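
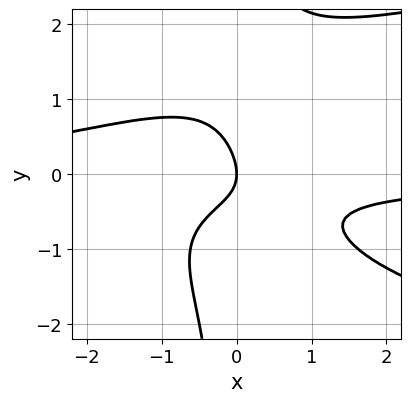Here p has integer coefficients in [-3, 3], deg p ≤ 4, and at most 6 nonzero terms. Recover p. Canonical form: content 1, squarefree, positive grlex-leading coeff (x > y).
1. The degree is 4 — the shape is more complex than any degree-3 curve.
2. Checking where it meets the axes: it meets the y-axis at y = 0 (among the integer gridlines); it crosses the x-axis at the gridline x = 0.
3. Matching integer coefficients to the picture gives p.

x*y^3 - x^2*y - x*y - y^2 - x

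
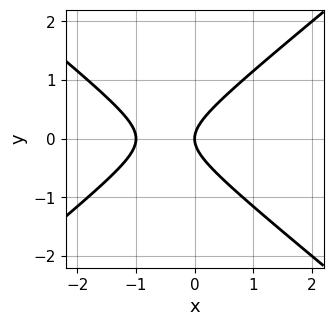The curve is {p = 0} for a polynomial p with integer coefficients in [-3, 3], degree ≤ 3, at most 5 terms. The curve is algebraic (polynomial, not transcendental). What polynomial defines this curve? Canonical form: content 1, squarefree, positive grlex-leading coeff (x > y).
2*x^2 - 3*y^2 + 2*x

1. Degree: a generic line meets the curve in up to 2 points, so deg p = 2.
2. Symmetries: the y ↦ −y reflection is a symmetry, so y appears only in even powers.
3. From the visible intercepts: the x-axis gridline crossings are at x ∈ {-1, 0}; it crosses the y-axis at the gridline y = 0.
4. Fitting integer coefficients to these (and the overall shape) gives p.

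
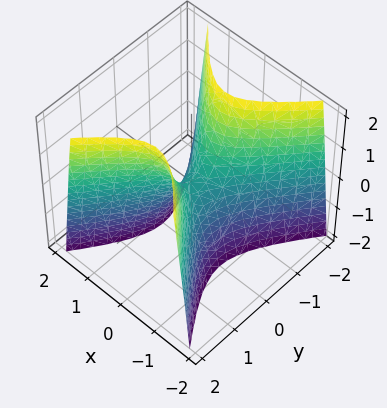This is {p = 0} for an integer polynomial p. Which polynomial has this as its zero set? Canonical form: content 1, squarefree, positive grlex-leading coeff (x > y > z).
The degree is 2 — a saddle surface; a quadric.
Symmetries: mirror symmetry x ↦ −x ⇒ only even powers of x; mirror symmetry y ↦ −y ⇒ only even powers of y.
Checking where it meets the axes: it meets the z-axis at z = 0 (among the integer gridlines); it meets the x-axis at x = 0 (among the integer gridlines); one y-axis crossing is at y = 0.
Together with the visible shape, these determine p as stated.

3*x^2 - 2*y^2 + z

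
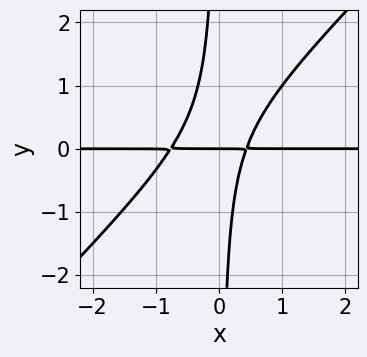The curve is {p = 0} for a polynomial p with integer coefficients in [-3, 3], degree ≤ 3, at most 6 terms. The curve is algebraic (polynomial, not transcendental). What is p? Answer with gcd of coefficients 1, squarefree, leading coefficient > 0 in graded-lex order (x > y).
First, degree: a generic line meets the curve in up to 3 points, so deg p = 3.
Next, from the axis intercepts and sections: the visible x-axis segment lies entirely on the curve; one y-axis crossing is at y = 0.
Finally, putting this together gives p.

3*x^2*y - 3*x*y^2 + x*y - y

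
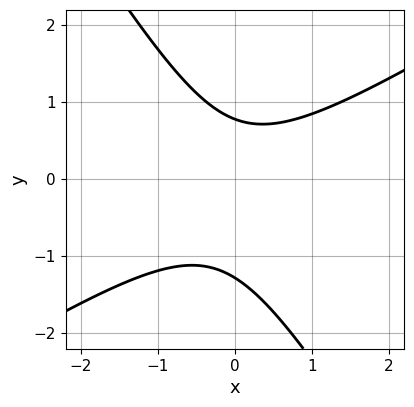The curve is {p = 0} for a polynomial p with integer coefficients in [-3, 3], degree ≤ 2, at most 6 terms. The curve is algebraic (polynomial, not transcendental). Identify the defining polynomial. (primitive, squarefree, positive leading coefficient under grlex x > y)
(a) The degree is 2 — the shape is more complex than any degree-1 curve.
(b) Against the integer gridlines: no x-intercept at any integer in the box.
(c) Together with the visible shape, these determine p as stated.

2*x^2 - 2*x*y - 2*y^2 - y + 2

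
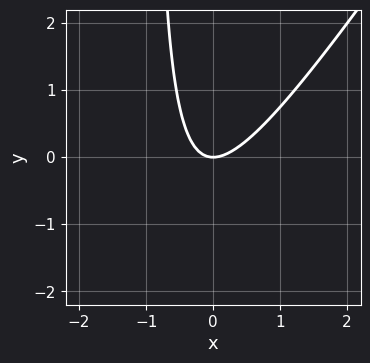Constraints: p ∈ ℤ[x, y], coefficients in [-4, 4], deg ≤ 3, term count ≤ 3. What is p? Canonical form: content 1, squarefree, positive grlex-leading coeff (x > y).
deg p = 2. The shape is more complex than any degree-1 curve.
Reading off the gridlines: one x-axis crossing is at x = 0; it meets the y-axis at y = 0 (among the integer gridlines).
Solving for integer coefficients yields p as stated.

3*x^2 - 2*x*y - 2*y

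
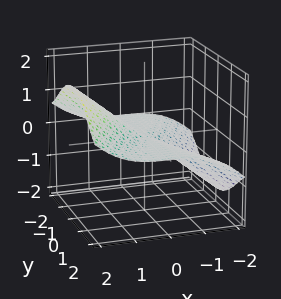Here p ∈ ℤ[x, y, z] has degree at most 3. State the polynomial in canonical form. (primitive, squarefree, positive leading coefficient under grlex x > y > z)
x^3 - 3*y^2*z - 2*z^3

First, the degree is 3 — no degree-2 surface has this shape.
Next, checking where it meets the axes: the visible y-axis segment lies entirely on the surface; it meets the x-axis at x = 0 (among the integer gridlines).
Finally, putting this together gives p.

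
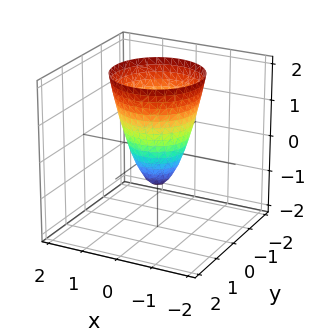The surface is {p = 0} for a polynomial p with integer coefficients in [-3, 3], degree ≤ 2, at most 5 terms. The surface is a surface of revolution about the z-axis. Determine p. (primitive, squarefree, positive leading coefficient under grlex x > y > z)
1. The degree is 2 — no degree-1 surface has this shape.
2. Symmetry: every cross-section ⟂ z is a circle, so x, y appear only via x² + y².
3. From the axis intercepts and sections: it crosses the z-axis at the gridline z = -1; a circular section at z = 1 has radius exactly 1.
4. Together with the visible shape, these determine p as stated.

2*x^2 + 2*y^2 - z - 1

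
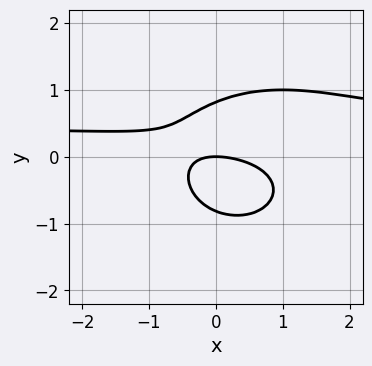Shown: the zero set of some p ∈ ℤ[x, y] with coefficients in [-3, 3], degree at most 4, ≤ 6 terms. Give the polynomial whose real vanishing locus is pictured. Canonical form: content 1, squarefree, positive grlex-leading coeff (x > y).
2*x^2*y + 3*y^3 - x^2 - 2*x*y - 2*y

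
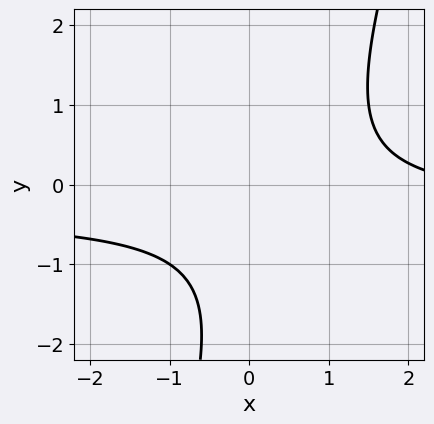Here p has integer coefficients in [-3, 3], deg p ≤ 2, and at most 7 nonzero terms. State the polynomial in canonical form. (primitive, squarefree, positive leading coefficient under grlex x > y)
Degree: a generic line meets the curve in up to 2 points, so deg p = 2.
Against the integer gridlines: the curve avoids every integer y-axis point in the box; the curve avoids every integer x-axis point in the box.
The integer polynomial consistent with all of this is the stated p.

3*x*y - y^2 + x - 2*y - 3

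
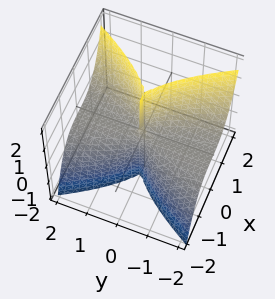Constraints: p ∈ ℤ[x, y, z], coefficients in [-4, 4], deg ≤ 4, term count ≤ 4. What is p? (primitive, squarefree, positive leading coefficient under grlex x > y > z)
3*x^3 - 2*y^2*z + x^2

The degree is 3 — the shape is more complex than any degree-2 surface.
Observable constraints: the visible z-axis segment lies entirely on the surface; every point of the y-axis in the box is on the surface.
Matching integer coefficients to the picture gives p.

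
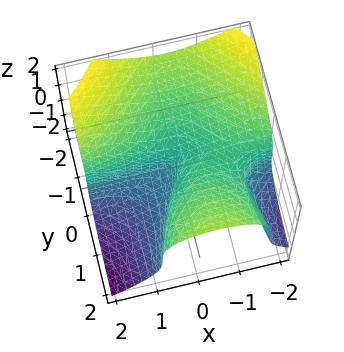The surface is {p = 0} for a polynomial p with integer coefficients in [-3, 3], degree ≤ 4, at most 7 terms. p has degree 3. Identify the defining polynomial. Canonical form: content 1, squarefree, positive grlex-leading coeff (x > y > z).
3*x^2*y + 3*z^3 + 2*x*y - 2*y^2 + x

First, the degree is 3 — no degree-2 surface has this shape.
Next, checking where it meets the axes: it crosses the x-axis at the gridline x = 0; it crosses the y-axis at the gridline y = 0; it meets the z-axis at z = 0 (among the integer gridlines).
Finally, fitting integer coefficients to these (and the overall shape) gives p.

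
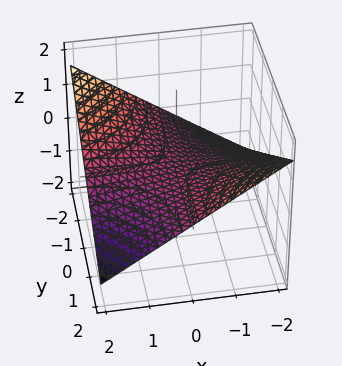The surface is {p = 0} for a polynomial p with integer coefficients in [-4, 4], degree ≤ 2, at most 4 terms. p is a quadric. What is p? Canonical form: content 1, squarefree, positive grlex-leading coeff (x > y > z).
x*y + 3*z

1. Degree: a saddle surface; a quadric, so deg p = 2.
2. From the axis intercepts and sections: the visible y-axis segment lies entirely on the surface; the visible x-axis segment lies entirely on the surface.
3. Solving for integer coefficients yields p as stated.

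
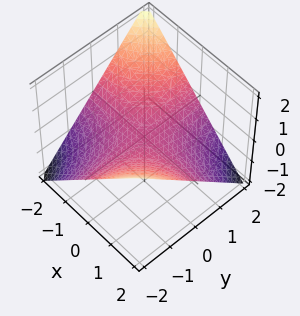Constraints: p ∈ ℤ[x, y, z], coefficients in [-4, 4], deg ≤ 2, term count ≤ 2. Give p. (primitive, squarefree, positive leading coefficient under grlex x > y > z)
x*y + 2*z

1. deg p = 2.
2. Checking where it meets the axes: every point of the y-axis in the box is on the surface; one z-axis crossing is at z = 0; every point of the x-axis in the box is on the surface.
3. Fitting integer coefficients to these (and the overall shape) gives p.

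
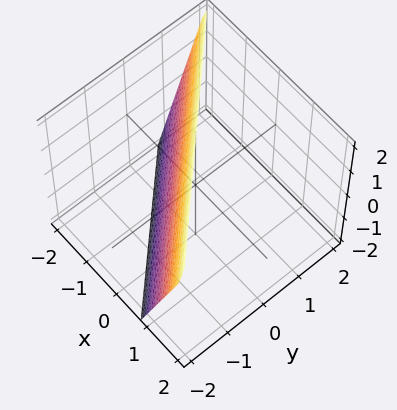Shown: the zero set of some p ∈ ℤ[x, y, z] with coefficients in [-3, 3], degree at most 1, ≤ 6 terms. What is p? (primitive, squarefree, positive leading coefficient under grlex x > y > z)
(a) deg p = 1. Every cross-section is a straight line — this is a plane.
(b) Observable constraints: it crosses the z-axis at the gridline z = 2.
(c) Solving for integer coefficients yields p as stated.

3*x + 3*y - z + 2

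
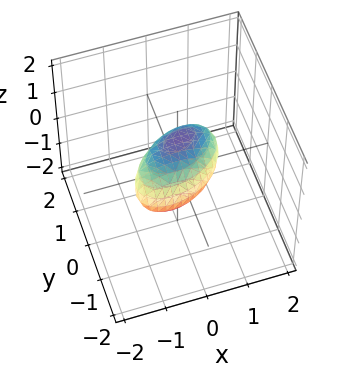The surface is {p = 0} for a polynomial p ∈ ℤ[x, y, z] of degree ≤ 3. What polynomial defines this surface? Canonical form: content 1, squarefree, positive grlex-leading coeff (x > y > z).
First, the degree is 2 — no degree-1 surface has this shape.
Then, against the integer gridlines: the x-axis gridline crossings are at x ∈ {-1, 1}.
Finally, the integer polynomial consistent with all of this is the stated p.

x^2 - x*y + 2*y^2 - 2*y*z + 3*z^2 - 1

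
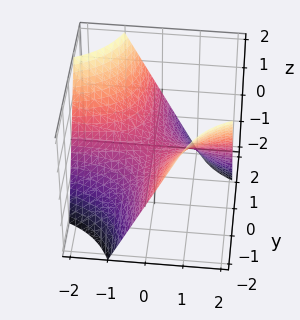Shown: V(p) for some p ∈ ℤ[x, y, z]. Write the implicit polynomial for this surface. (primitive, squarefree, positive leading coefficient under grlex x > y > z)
1. deg p = 2. A saddle surface; a quadric.
2. From the visible intercepts: the visible x-axis segment lies entirely on the surface; it meets the z-axis at z = 0 (among the integer gridlines); every point of the y-axis in the box is on the surface.
3. These observations pin down the coefficients.

x*y + z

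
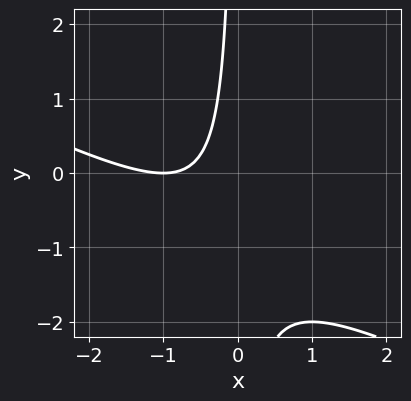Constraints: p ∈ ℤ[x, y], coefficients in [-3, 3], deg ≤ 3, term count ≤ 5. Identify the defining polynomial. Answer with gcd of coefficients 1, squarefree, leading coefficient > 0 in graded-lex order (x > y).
x^2 + 2*x*y + 2*x + 1

The degree is 2 — a generic line meets the curve in up to 2 points.
From the axis intercepts and sections: it misses every integer gridline on the y-axis; it crosses the x-axis at the gridline x = -1.
Fitting integer coefficients to these (and the overall shape) gives p.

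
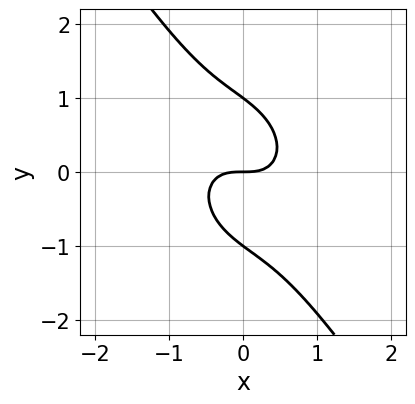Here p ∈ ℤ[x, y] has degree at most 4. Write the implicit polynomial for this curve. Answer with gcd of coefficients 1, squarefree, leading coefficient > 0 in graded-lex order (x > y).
1. The degree is 3 — the shape is more complex than any degree-2 curve.
2. From the axis intercepts and sections: among the integer gridlines, it crosses the y-axis at y ∈ {-1, 0, 1}; one x-axis crossing is at x = 0.
3. Solving for integer coefficients yields p as stated.

3*x^3 + 2*x^2*y + 3*x*y^2 + 2*y^3 - 2*y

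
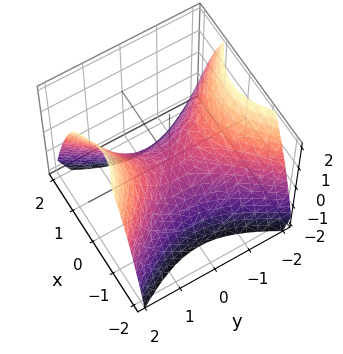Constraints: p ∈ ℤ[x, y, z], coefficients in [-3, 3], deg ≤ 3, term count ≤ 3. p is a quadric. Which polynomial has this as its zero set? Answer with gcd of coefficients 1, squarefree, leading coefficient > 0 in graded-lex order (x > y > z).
(a) deg p = 2.
(b) Symmetries: the x ↦ −x reflection is a symmetry, so x appears only in even powers; the y ↦ −y reflection is a symmetry, so y appears only in even powers.
(c) From the axis intercepts and sections: it meets the z-axis at z = 0 (among the integer gridlines); it crosses the x-axis at the gridline x = 0; it meets the y-axis at y = 0 (among the integer gridlines).
(d) Putting this together gives p.

3*x^2 - 2*y^2 + 3*z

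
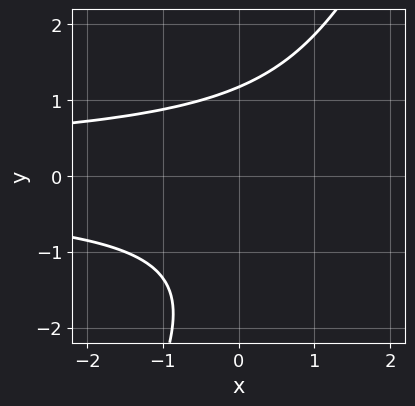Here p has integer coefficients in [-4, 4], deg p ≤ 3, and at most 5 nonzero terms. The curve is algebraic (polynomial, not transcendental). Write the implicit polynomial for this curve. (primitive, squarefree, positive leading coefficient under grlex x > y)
2*x*y^2 - y^3 - y^2 + 3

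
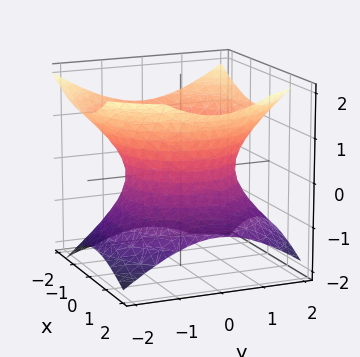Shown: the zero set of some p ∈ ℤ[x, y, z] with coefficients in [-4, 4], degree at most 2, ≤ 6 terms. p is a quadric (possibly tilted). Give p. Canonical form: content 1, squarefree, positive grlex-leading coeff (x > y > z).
deg p = 2.
Checking where it meets the axes: it misses every integer gridline on the z-axis.
The integer polynomial consistent with all of this is the stated p.

2*x^2 + x*z + 2*y^2 - 3*z^2 - 3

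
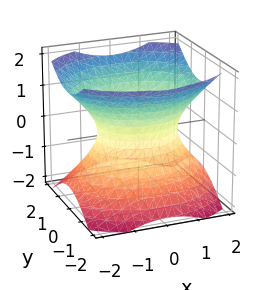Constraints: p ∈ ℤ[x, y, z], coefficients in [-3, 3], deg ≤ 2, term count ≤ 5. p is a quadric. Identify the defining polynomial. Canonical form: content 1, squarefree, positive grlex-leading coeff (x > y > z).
First, deg p = 2. One connected sheet with a waist; a quadric.
Next, symmetries: the z ↦ −z reflection is a symmetry, so z appears only in even powers; it's symmetric under y → −y, forcing even powers of y; the x ↦ −x reflection is a symmetry, so x appears only in even powers.
Then, against the integer gridlines: no z-intercept at any integer in the box; the y-axis gridline crossings are at y ∈ {-1, 1}.
Finally, matching integer coefficients to the picture gives p.

2*x^2 + 3*y^2 - 3*z^2 - 3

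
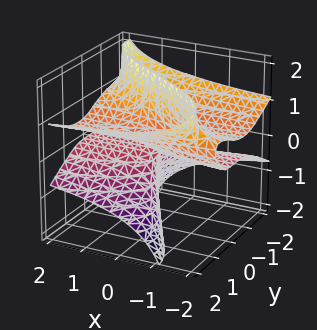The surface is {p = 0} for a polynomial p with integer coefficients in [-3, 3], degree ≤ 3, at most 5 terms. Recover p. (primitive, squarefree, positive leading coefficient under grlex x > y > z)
3*x*z^2 - y^3 + 3*y*z^2 - 2*x*z

First, deg p = 3. The shape is more complex than any degree-2 surface.
Next, from the axis intercepts and sections: every point of the x-axis in the box is on the surface; one y-axis crossing is at y = 0; every point of the z-axis in the box is on the surface.
Finally, together with the visible shape, these determine p as stated.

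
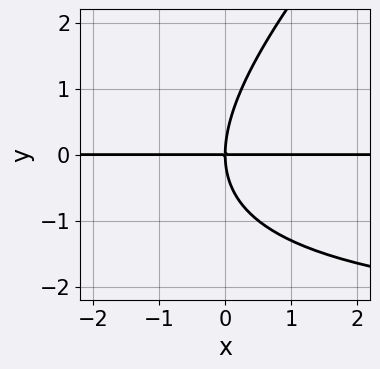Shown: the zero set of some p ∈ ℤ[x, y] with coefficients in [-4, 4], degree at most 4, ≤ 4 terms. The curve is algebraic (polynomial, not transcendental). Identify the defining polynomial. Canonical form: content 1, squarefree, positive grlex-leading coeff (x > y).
x*y^2 - y^3 + 3*x*y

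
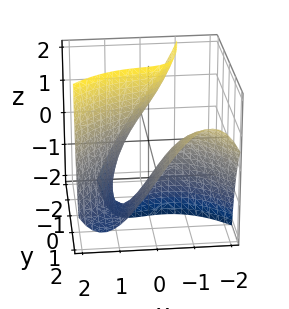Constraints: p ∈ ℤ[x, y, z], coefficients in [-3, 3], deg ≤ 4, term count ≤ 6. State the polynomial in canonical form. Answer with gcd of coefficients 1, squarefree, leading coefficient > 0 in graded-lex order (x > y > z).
x^3 - 3*x*y - 2*y*z - 1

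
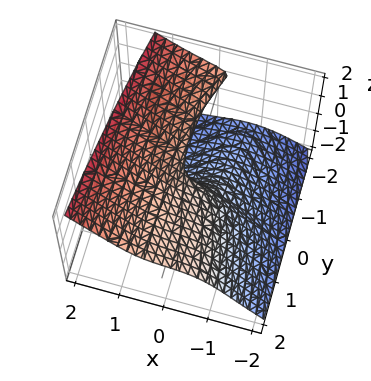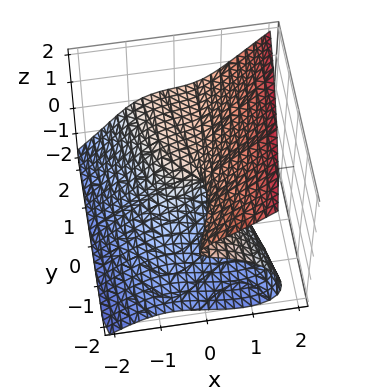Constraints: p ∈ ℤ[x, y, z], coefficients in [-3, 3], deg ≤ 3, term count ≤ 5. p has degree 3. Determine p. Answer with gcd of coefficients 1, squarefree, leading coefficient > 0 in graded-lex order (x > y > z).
2*x^3 - 2*z^3 + 2*x*z - 2*y*z + y

(a) deg p = 3. The shape is more complex than any degree-2 surface.
(b) Reading off the gridlines: one y-axis crossing is at y = 0; it meets the z-axis at z = 0 (among the integer gridlines); it crosses the x-axis at the gridline x = 0.
(c) Matching integer coefficients to the picture gives p.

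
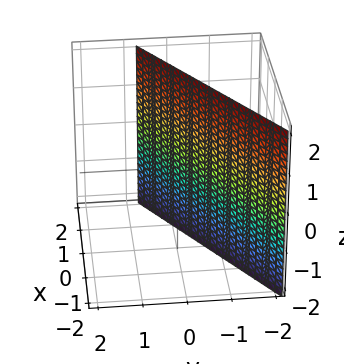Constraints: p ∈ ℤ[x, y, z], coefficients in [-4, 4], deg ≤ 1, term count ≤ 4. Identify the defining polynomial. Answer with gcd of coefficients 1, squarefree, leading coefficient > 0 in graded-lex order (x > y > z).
2*x - 3*y - 2

The degree is 1 — every cross-section is a straight line — this is a plane.
From the axis intercepts and sections: it crosses the x-axis at the gridline x = 1; the surface avoids every integer z-axis point in the box.
Fitting integer coefficients to these (and the overall shape) gives p.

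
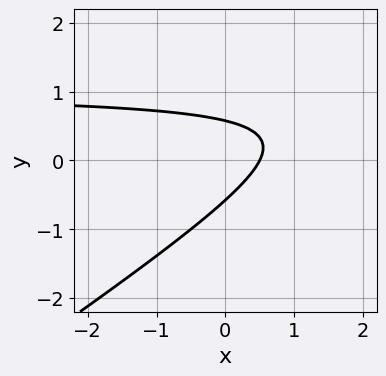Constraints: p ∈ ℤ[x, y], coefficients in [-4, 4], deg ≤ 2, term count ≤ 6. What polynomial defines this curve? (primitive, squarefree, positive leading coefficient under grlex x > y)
2*x*y - 3*y^2 - 2*x + 1

First, deg p = 2. The shape is more complex than any degree-1 curve.
Finally, putting this together gives p.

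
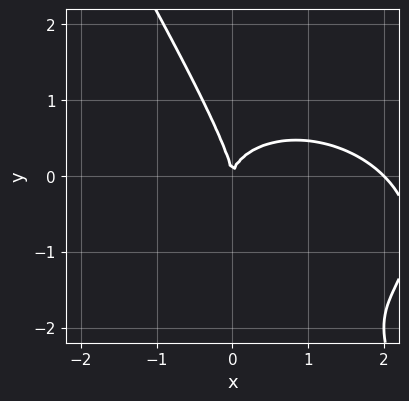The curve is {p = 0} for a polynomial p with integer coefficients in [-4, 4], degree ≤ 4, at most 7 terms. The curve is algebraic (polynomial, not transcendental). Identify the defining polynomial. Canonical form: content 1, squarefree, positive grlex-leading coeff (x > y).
x^3 + x^2*y + 2*x*y^2 + y^3 - 2*x^2

(a) The degree is 3 — no degree-2 curve has this shape.
(b) Against the integer gridlines: the x-axis gridline crossings are at x ∈ {0, 2}; it crosses the y-axis at the gridline y = 0.
(c) The integer polynomial consistent with all of this is the stated p.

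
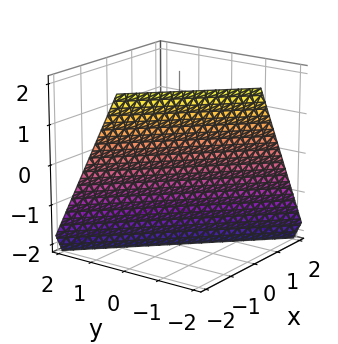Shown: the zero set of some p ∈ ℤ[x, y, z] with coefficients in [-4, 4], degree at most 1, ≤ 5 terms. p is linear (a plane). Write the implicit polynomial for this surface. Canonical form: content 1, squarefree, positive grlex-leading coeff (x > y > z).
2*x + 2*y + z + 2

1. The degree is 1 — every cross-section is a straight line — this is a plane.
2. From the axis intercepts and sections: it crosses the x-axis at the gridline x = -1; it meets the z-axis at z = -2 (among the integer gridlines).
3. Fitting integer coefficients to these (and the overall shape) gives p. Check: (0, -1, 0) on the y-axis lies on the surface, and p(0, -1, 0) = 0. ✓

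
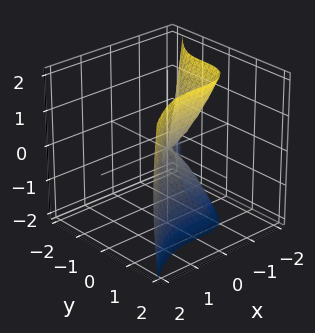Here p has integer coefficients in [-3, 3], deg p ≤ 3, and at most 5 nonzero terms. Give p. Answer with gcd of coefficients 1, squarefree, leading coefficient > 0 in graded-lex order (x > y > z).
2*x^3 - 3*y^3 + z^2

deg p = 3. A generic line meets the surface in up to 3 points.
Against the integer gridlines: it meets the x-axis at x = 0 (among the integer gridlines); it meets the z-axis at z = 0 (among the integer gridlines); it meets the y-axis at y = 0 (among the integer gridlines).
Solving for integer coefficients yields p as stated.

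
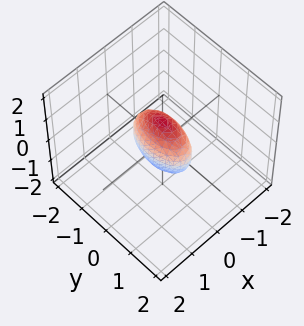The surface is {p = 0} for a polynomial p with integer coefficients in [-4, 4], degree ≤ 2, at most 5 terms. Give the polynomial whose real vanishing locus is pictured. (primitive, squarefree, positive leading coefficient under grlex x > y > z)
3*x^2 + y^2 + z^2 - 1

(a) deg p = 2. A closed, bounded, convex surface; a quadric.
(b) Symmetries: mirror symmetry y ↦ −y ⇒ only even powers of y; mirror symmetry x ↦ −x ⇒ only even powers of x; it's symmetric under z → −z, forcing even powers of z.
(c) Reading off the gridlines: the y-axis gridline crossings are at y ∈ {-1, 1}; the z-axis gridline crossings are at z ∈ {-1, 1}.
(d) Matching integer coefficients to the picture gives p.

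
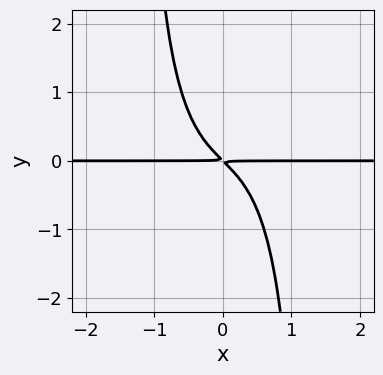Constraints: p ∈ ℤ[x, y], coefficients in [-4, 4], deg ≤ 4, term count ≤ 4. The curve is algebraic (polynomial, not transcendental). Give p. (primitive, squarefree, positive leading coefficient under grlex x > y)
2*x^3*y - x^2*y^2 + 2*x*y + 2*y^2

1. deg p = 4. The shape is more complex than any degree-3 curve.
2. Reading off the gridlines: the visible x-axis segment lies entirely on the curve.
3. Fitting integer coefficients to these (and the overall shape) gives p.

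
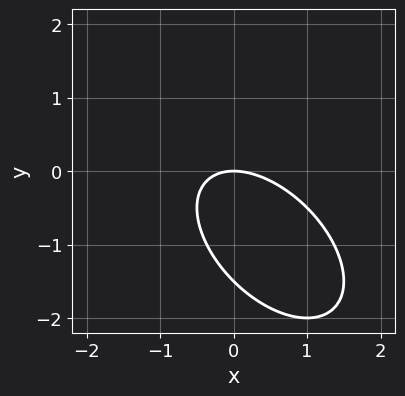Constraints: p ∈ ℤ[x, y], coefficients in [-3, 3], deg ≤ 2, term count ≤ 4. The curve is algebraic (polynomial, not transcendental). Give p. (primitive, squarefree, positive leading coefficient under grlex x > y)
First, the degree is 2 — a generic line meets the curve in up to 2 points.
Then, from the axis intercepts and sections: one x-axis crossing is at x = 0; one y-axis crossing is at y = 0.
Finally, putting this together gives p.

2*x^2 + 2*x*y + 2*y^2 + 3*y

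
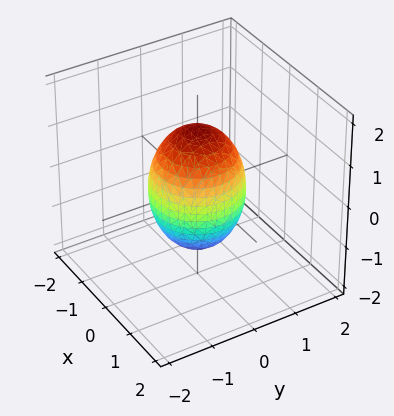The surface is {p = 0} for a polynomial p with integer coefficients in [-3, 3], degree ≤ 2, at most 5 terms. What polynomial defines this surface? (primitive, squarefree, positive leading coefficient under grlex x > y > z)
2*x^2 + 2*y^2 + z^2 - 2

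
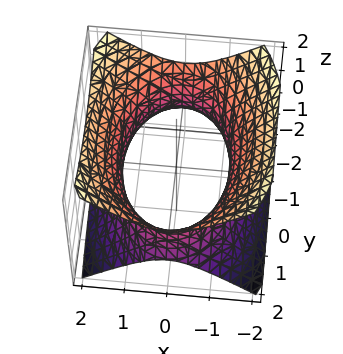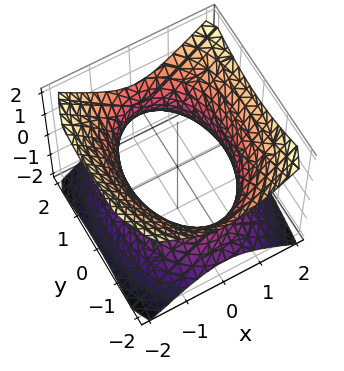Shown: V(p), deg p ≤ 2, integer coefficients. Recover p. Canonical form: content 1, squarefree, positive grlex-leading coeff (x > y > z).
2*x^2 + y^2 - 2*z^2 - 3

First, degree: an hourglass — one-sheet hyperboloid; a quadric, so deg p = 2.
Then, symmetries: the y ↦ −y reflection is a symmetry, so y appears only in even powers; mirror symmetry x ↦ −x ⇒ only even powers of x; mirror symmetry z ↦ −z ⇒ only even powers of z.
Next, from the visible intercepts: no z-intercept at any integer in the box.
Finally, putting this together gives p.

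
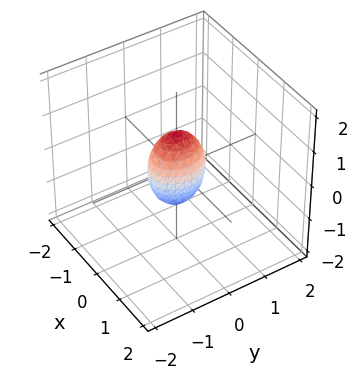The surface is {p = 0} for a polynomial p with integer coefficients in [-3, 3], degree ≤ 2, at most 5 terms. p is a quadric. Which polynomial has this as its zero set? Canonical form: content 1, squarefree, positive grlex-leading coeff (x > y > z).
First, deg p = 2. A closed, bounded, convex surface; a quadric.
Next, symmetries: mirror symmetry y ↦ −y ⇒ only even powers of y; it's symmetric under x → −x, forcing even powers of x; mirror symmetry z ↦ −z ⇒ only even powers of z.
Next, against the integer gridlines: the z-axis gridline crossings are at z ∈ {-1, 1}.
Finally, together with the visible shape, these determine p as stated.

3*x^2 + 2*y^2 + z^2 - 1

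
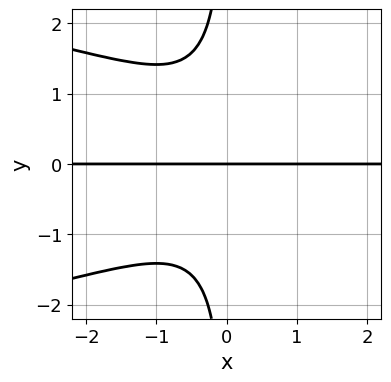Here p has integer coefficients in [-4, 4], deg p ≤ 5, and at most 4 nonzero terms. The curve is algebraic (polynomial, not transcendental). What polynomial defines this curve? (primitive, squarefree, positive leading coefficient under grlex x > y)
First, deg p = 4. The shape is more complex than any degree-3 curve.
Then, checking where it meets the axes: the visible x-axis segment lies entirely on the curve; it meets the y-axis at y = 0 (among the integer gridlines).
Finally, fitting integer coefficients to these (and the overall shape) gives p.

x*y^3 + x^2*y + y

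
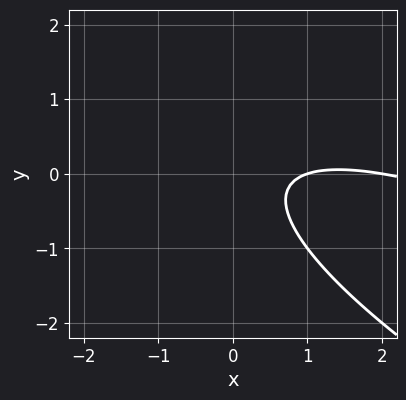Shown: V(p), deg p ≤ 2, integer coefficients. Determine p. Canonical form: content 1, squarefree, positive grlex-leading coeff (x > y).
x^2 + 3*x*y + 3*y^2 - 3*x + 2

(a) The degree is 2 — the shape is more complex than any degree-1 curve.
(b) Observable constraints: among the integer gridlines, it crosses the x-axis at x ∈ {1, 2}; the curve avoids every integer y-axis point in the box.
(c) Solving for integer coefficients yields p as stated.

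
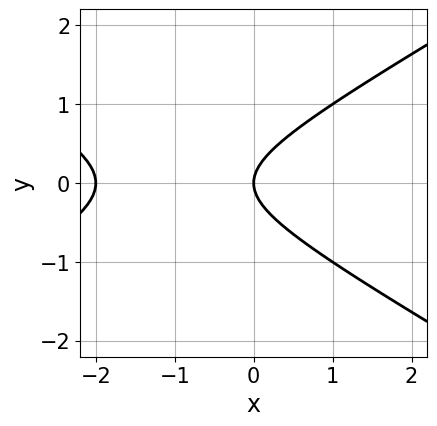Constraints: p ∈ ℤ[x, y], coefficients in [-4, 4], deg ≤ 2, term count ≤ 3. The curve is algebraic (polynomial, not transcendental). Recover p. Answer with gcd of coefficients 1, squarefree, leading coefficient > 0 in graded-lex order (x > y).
x^2 - 3*y^2 + 2*x

Degree: the shape is more complex than any degree-1 curve, so deg p = 2.
Symmetries: mirror symmetry y ↦ −y ⇒ only even powers of y.
From the visible intercepts: it crosses the y-axis at the gridline y = 0; among the integer gridlines, it crosses the x-axis at x ∈ {-2, 0}.
Matching integer coefficients to the picture gives p.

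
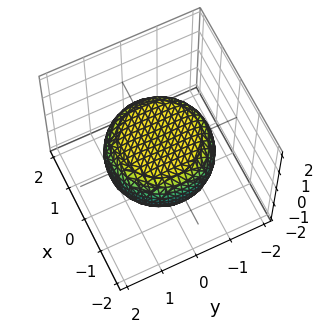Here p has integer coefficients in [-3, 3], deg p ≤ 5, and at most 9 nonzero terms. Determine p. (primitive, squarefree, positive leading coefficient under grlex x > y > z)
First, degree: no degree-3 surface has this shape, so deg p = 4.
Next, by symmetry, the z-axis is an axis of rotation, so x and y enter only as x² + y².
Then, checking where it meets the axes: a circular section at z = 0 has radius between 1 and 2.
Finally, together with the visible shape, these determine p as stated.

x^4 + 2*x^2*y^2 + y^4 - x^2 - y^2 + 3*z^2 - 2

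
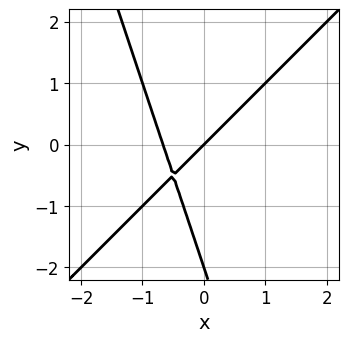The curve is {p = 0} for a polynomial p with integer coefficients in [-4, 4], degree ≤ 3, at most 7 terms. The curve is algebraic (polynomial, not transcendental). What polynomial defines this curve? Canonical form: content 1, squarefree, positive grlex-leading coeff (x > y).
The degree is 2 — the shape is more complex than any degree-1 curve.
Observable constraints: among the integer gridlines, it crosses the y-axis at y ∈ {-2, 0}; it crosses the x-axis at the gridline x = 0.
Putting this together gives p.

3*x^2 - 2*x*y - y^2 + 2*x - 2*y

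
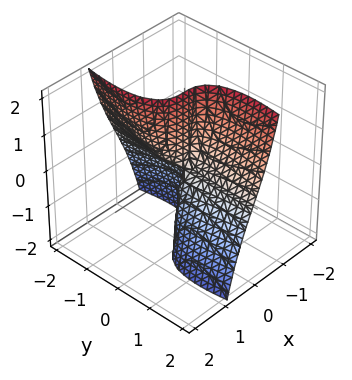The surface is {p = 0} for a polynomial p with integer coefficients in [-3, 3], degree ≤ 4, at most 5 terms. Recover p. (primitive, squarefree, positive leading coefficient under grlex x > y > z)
(a) Degree: no degree-2 surface has this shape, so deg p = 3.
(b) From the axis intercepts and sections: the visible z-axis segment lies entirely on the surface; one x-axis crossing is at x = 0; every point of the y-axis in the box is on the surface.
(c) Fitting integer coefficients to these (and the overall shape) gives p.

2*x^3 + x*y^2 + y*z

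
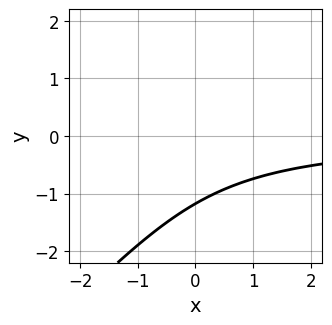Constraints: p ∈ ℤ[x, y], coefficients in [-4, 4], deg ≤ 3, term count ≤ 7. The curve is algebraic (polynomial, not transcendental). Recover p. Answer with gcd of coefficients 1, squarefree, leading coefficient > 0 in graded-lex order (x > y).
x*y^2 - y^3 - 2*x*y + y^2 - 3

First, deg p = 3. The shape is more complex than any degree-2 curve.
Then, checking where it meets the axes: it misses every integer gridline on the x-axis.
Finally, these observations pin down the coefficients.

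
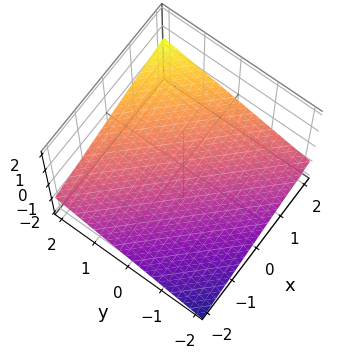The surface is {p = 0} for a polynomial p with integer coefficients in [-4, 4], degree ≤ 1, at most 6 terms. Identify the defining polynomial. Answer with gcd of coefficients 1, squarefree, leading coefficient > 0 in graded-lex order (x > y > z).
x + y - 3*z - 2

(a) Degree: the surface is flat (a plane), so deg p = 1.
(b) Observable constraints: it meets the x-axis at x = 2 (among the integer gridlines); it meets the y-axis at y = 2 (among the integer gridlines).
(c) Solving for integer coefficients yields p as stated.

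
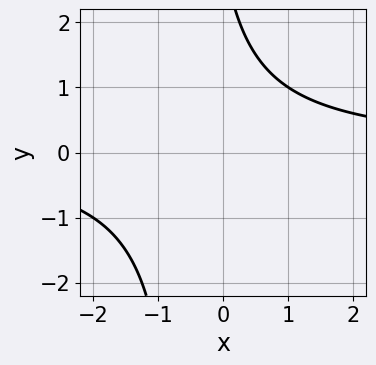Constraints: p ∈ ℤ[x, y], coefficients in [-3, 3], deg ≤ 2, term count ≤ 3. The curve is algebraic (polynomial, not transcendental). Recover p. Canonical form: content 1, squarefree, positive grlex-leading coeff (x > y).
1. deg p = 2.
2. From the visible intercepts: the curve avoids every integer y-axis point in the box; no x-intercept at any integer in the box.
3. These observations pin down the coefficients.

2*x*y + y - 3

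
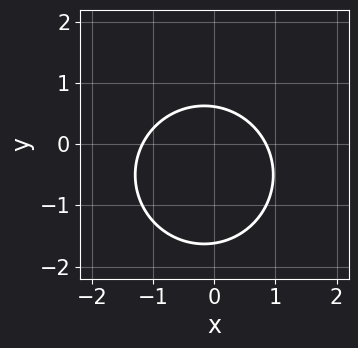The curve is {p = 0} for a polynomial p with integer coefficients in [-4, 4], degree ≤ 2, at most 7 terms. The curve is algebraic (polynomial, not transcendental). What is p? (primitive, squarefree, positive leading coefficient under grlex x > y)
(a) deg p = 2. No degree-1 curve has this shape.
(b) The integer polynomial consistent with all of this is the stated p.

3*x^2 + 3*y^2 + x + 3*y - 3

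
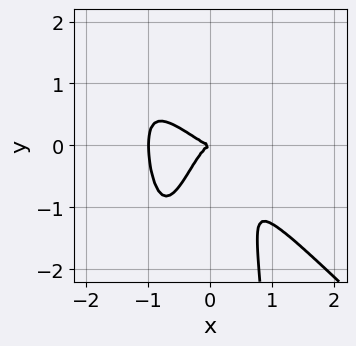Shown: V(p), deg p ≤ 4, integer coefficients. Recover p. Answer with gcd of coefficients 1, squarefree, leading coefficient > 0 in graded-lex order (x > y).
3*x^4 + 3*x^3*y + 3*x^3 + 3*x^2*y + y^2

1. deg p = 4. The shape is more complex than any degree-3 curve.
2. Checking where it meets the axes: among the integer gridlines, it crosses the x-axis at x ∈ {-1, 0}; it meets the y-axis at y = 0 (among the integer gridlines).
3. Solving for integer coefficients yields p as stated.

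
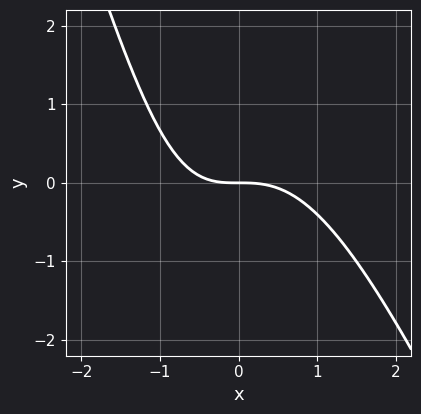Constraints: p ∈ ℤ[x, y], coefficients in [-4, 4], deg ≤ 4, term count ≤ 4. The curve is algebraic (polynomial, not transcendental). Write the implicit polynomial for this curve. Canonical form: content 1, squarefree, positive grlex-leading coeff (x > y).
First, degree: no degree-2 curve has this shape, so deg p = 3.
Then, observable constraints: one y-axis crossing is at y = 0; it meets the x-axis at x = 0 (among the integer gridlines).
Finally, fitting integer coefficients to these (and the overall shape) gives p.

2*x^3 + x^2*y + x*y + 3*y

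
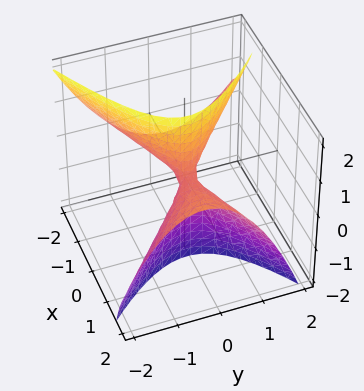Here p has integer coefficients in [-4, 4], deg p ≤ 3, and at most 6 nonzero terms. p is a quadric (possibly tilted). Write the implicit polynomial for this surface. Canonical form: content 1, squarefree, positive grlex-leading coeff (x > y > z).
x^2 - x*y - 3*x*z - 3*y^2 + z

The degree is 2 — a generic line meets the surface in up to 2 points.
From the visible intercepts: it crosses the z-axis at the gridline z = 0; it meets the x-axis at x = 0 (among the integer gridlines).
Fitting integer coefficients to these (and the overall shape) gives p.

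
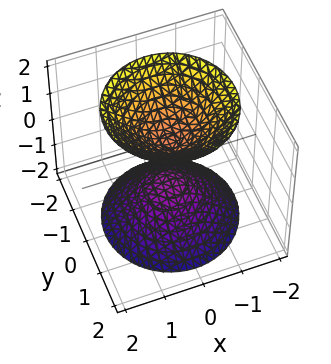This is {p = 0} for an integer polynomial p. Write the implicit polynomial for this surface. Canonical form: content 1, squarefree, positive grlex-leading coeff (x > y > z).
3*x^2 + 3*y^2 - 2*z^2 + 1

(a) The picture has 2 separate pieces. Treating them together as one polynomial.
(b) The degree is 2 — two sheets facing apart; a quadric.
(c) Symmetries: mirror symmetry z ↦ −z ⇒ only even powers of z; the z-axis is an axis of rotation, so x and y enter only as x² + y².
(d) Reading off the gridlines: a circular section at z = -1 has radius between 0 and 1; no x-intercept at any integer in the box; no y-intercept at any integer in the box.
(e) Putting this together gives p.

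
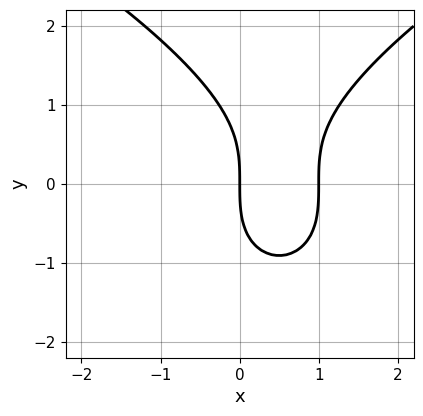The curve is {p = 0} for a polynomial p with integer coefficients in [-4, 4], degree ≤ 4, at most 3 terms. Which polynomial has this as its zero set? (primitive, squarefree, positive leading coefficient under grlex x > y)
First, degree: a generic line meets the curve in up to 3 points, so deg p = 3.
Then, checking where it meets the axes: it meets the y-axis at y = 0 (among the integer gridlines); among the integer gridlines, it crosses the x-axis at x ∈ {0, 1}.
Finally, assembling these constraints gives the stated polynomial.

y^3 - 3*x^2 + 3*x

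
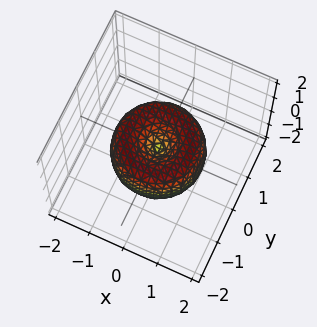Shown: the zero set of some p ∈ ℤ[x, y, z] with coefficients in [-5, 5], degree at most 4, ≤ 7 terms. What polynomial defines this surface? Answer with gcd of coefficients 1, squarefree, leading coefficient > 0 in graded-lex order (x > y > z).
2*x^4 + 4*x^2*y^2 + 2*y^4 - 3*x^2 - 3*y^2 + 2*z^2

(a) The degree is 4 — no degree-3 surface has this shape.
(b) Symmetries: the surface is invariant under rotation about z: p = q(x² + y², z).
(c) Against the integer gridlines: a circular section at z = 0 has radius between 1 and 2; it meets the z-axis at z = 0 (among the integer gridlines).
(d) These observations pin down the coefficients.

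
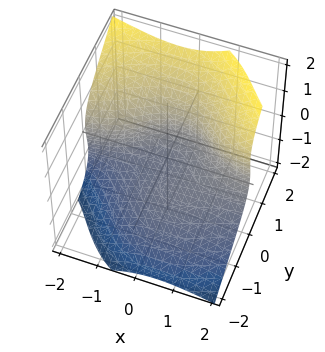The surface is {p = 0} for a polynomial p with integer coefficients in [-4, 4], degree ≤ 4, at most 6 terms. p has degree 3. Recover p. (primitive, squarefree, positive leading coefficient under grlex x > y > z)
3*x^2*y + 2*x*z^2 + 2*y^3 - 3*z^3 - 2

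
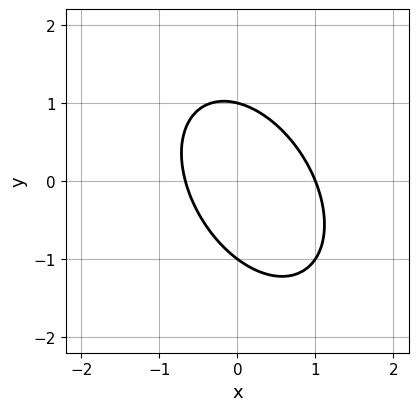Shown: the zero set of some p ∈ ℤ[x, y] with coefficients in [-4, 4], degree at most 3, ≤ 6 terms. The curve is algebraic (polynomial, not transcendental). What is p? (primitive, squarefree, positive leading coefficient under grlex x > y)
3*x^2 + 2*x*y + 2*y^2 - x - 2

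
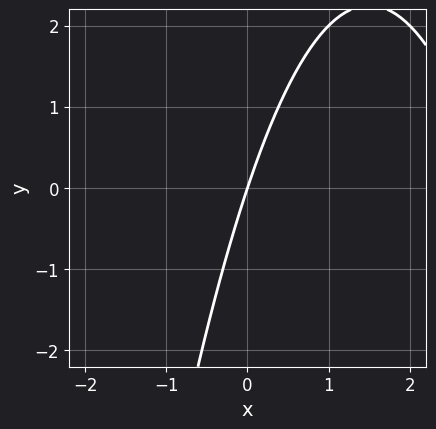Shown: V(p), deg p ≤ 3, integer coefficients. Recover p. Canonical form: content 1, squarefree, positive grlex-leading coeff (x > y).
Degree: a generic line meets the curve in up to 2 points, so deg p = 2.
Observable constraints: it meets the y-axis at y = 0 (among the integer gridlines); one x-axis crossing is at x = 0.
Solving for integer coefficients yields p as stated.

x^2 - 3*x + y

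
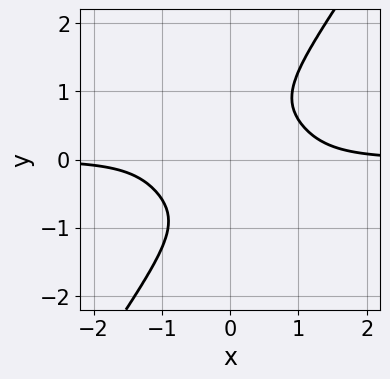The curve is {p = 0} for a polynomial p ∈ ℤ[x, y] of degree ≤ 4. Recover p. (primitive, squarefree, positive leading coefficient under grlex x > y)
First, the degree is 4 — no degree-3 curve has this shape.
Next, against the integer gridlines: the curve avoids every integer x-axis point in the box; it misses every integer gridline on the y-axis.
Finally, solving for integer coefficients yields p as stated.

3*x^3*y + 3*x*y^3 - 3*y^4 - 2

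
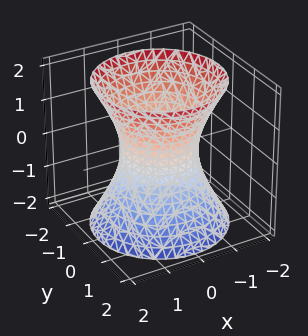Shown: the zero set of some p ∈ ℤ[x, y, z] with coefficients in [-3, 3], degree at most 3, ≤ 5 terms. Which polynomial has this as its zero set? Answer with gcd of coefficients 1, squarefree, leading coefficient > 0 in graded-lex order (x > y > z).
2*x^2 + 2*y^2 - z^2 - 2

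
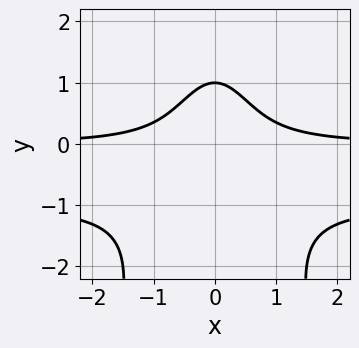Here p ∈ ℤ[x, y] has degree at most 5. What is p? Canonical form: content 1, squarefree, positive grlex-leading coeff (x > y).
The degree is 4 — no degree-3 curve has this shape.
Symmetries: the x ↦ −x reflection is a symmetry, so x appears only in even powers.
Against the integer gridlines: it crosses the y-axis at the gridline y = 1; the curve avoids every integer x-axis point in the box.
Fitting integer coefficients to these (and the overall shape) gives p.

2*x^2*y^2 + 2*x^2*y + y^3 - 1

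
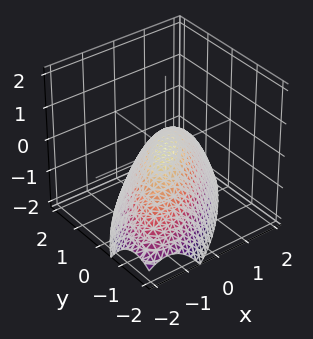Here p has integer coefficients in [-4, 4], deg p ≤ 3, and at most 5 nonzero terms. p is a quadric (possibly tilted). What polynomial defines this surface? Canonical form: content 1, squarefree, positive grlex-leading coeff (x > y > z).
(a) The degree is 2 — the shape is more complex than any degree-1 surface.
(b) Reading off the gridlines: it crosses the z-axis at the gridline z = 0; one x-axis crossing is at x = 0; it crosses the y-axis at the gridline y = 0.
(c) Solving for integer coefficients yields p as stated.

2*x^2 - 3*x*y + 2*y^2 + 3*z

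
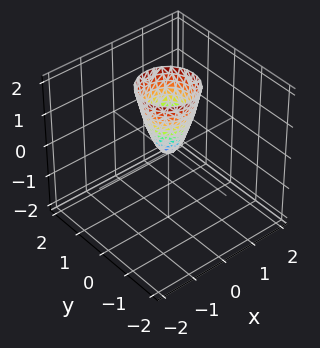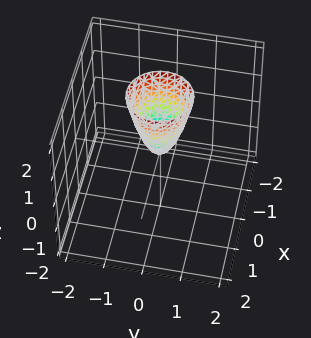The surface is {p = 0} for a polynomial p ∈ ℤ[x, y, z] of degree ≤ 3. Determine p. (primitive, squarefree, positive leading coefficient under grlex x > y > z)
3*x^2 + 3*y^2 - z

First, the degree is 2 — a paraboloid; a quadric.
Then, symmetries: rotational symmetry about the z-axis ⇒ p depends on x, y only through x² + y².
Next, from the visible intercepts: a circular section at z = 1 has radius between 0 and 1; it crosses the y-axis at the gridline y = 0; it crosses the x-axis at the gridline x = 0; it crosses the z-axis at the gridline z = 0.
Finally, putting this together gives p.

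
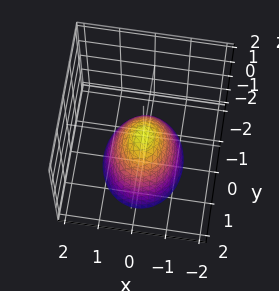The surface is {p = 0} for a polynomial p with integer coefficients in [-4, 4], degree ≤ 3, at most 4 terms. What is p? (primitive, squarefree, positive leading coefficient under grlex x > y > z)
1. deg p = 2.
2. Symmetries: the x ↦ −x reflection is a symmetry, so x appears only in even powers; mirror symmetry y ↦ −y ⇒ only even powers of y.
3. From the visible intercepts: it crosses the y-axis at the gridline y = 0; it meets the z-axis at z = 0 (among the integer gridlines); it crosses the x-axis at the gridline x = 0.
4. Putting this together gives p.

3*x^2 + 2*y^2 + 2*z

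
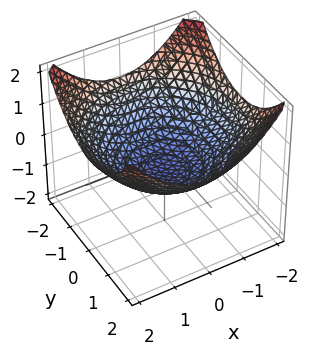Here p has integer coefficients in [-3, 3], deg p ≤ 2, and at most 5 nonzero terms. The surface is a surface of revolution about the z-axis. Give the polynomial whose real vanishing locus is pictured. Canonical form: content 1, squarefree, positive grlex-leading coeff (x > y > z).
x^2 + y^2 - 3*z - 2

(a) The degree is 2 — no degree-1 surface has this shape.
(b) Symmetries: the surface is invariant under rotation about z: p = q(x² + y², z).
(c) From the axis intercepts and sections: a circular section at z = 0 has radius between 1 and 2.
(d) The integer polynomial consistent with all of this is the stated p.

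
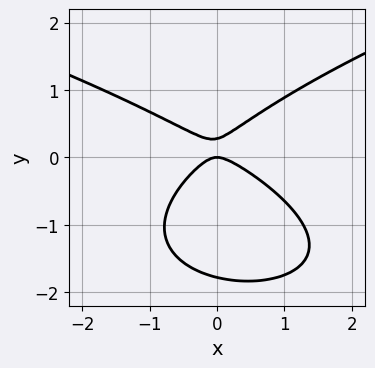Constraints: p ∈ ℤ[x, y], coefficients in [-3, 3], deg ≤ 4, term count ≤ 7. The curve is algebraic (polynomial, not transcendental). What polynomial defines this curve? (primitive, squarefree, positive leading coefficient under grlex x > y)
2*y^3 - 2*x^2 - x*y + 3*y^2 - y

First, the degree is 3 — a generic line meets the curve in up to 3 points.
Next, against the integer gridlines: it meets the y-axis at y = 0 (among the integer gridlines); it crosses the x-axis at the gridline x = 0.
Finally, together with the visible shape, these determine p as stated.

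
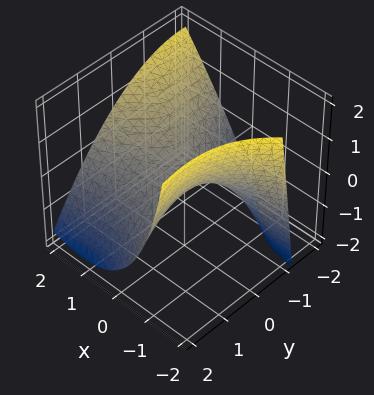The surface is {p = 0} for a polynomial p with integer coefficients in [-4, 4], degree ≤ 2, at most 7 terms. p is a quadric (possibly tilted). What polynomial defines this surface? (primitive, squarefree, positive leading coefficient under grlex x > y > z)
x^2 - 2*x*y - x*z - y^2 - 3*z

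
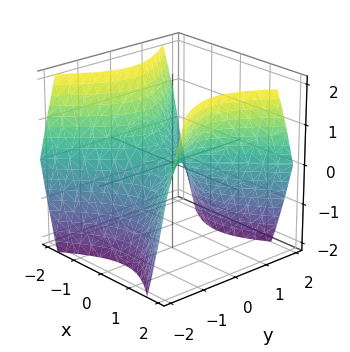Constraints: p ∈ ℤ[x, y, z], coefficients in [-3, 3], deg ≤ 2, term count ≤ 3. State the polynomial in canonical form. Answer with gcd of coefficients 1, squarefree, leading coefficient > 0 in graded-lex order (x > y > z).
x^2 - y^2 - z

Degree: a hyperbolic paraboloid; a quadric, so deg p = 2.
Symmetries: it's symmetric under y → −y, forcing even powers of y; the x ↦ −x reflection is a symmetry, so x appears only in even powers.
Against the integer gridlines: it meets the z-axis at z = 0 (among the integer gridlines); it crosses the x-axis at the gridline x = 0; it crosses the y-axis at the gridline y = 0.
Together with the visible shape, these determine p as stated.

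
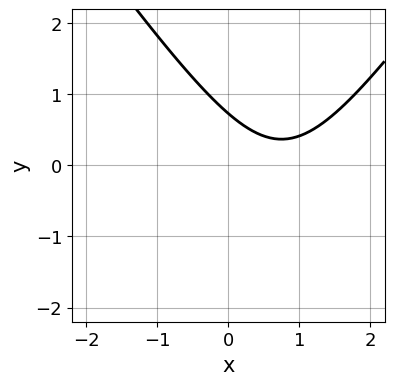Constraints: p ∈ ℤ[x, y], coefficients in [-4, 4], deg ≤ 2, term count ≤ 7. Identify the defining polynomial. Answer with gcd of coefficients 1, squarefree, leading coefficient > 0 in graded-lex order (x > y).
2*x^2 - y^2 - 3*x - 2*y + 2

(a) deg p = 2. The shape is more complex than any degree-1 curve.
(b) Reading off the gridlines: it misses every integer gridline on the x-axis.
(c) The integer polynomial consistent with all of this is the stated p.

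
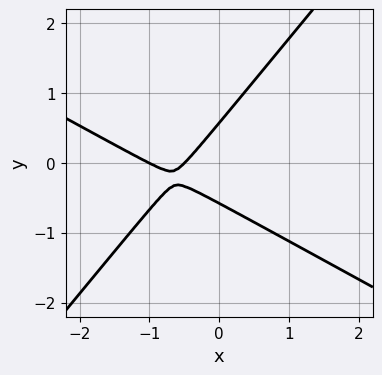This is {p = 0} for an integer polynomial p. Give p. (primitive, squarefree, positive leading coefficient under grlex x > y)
2*x^2 + 2*x*y - 3*y^2 + 3*x + 1

1. Degree: the shape is more complex than any degree-1 curve, so deg p = 2.
2. From the visible intercepts: one x-axis crossing is at x = -1.
3. Solving for integer coefficients yields p as stated.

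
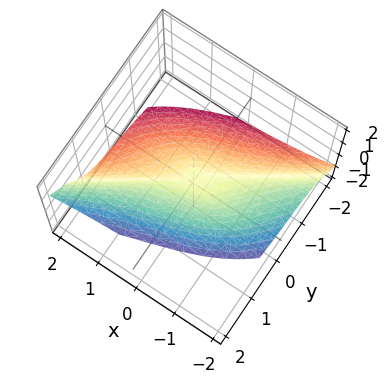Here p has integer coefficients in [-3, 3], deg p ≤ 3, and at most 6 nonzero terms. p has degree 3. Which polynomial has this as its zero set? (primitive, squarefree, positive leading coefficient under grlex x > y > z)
The degree is 3 — a generic line meets the surface in up to 3 points.
Checking where it meets the axes: it crosses the z-axis at the gridline z = 0; it meets the x-axis at x = 0 (among the integer gridlines).
Assembling these constraints gives the stated polynomial.

x^3 + 3*x*y*z - 3*y^3 + 3*z^3 - y^2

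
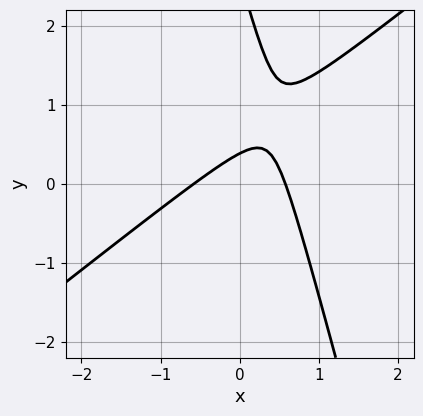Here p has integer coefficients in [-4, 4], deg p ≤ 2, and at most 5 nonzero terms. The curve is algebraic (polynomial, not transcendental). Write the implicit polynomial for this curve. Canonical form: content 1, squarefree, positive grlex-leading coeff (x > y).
3*x^2 - 3*x*y - y^2 + 3*y - 1

(a) The degree is 2 — a generic line meets the curve in up to 2 points.
(b) The integer polynomial consistent with all of this is the stated p.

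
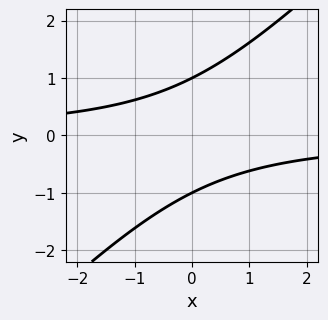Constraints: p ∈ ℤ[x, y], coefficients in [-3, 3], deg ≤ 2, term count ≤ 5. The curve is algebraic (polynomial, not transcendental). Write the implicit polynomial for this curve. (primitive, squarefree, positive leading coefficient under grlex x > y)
x*y - y^2 + 1

First, the degree is 2 — a generic line meets the curve in up to 2 points.
Next, observable constraints: the y-axis gridline crossings are at y ∈ {-1, 1}; it misses every integer gridline on the x-axis.
Finally, these observations pin down the coefficients.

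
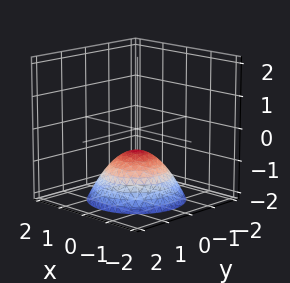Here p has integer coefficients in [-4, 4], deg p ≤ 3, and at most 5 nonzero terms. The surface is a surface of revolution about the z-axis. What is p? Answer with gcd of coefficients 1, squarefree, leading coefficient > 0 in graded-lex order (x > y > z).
First, degree: a generic line meets the surface in up to 2 points, so deg p = 2.
Then, symmetry: the z-axis is an axis of rotation, so x and y enter only as x² + y².
Then, from the axis intercepts and sections: a circular section at z = -2 has radius between 1 and 2; no x-intercept at any integer in the box; no y-intercept at any integer in the box.
Finally, fitting integer coefficients to these (and the overall shape) gives p.

2*x^2 + 2*y^2 + 3*z + 2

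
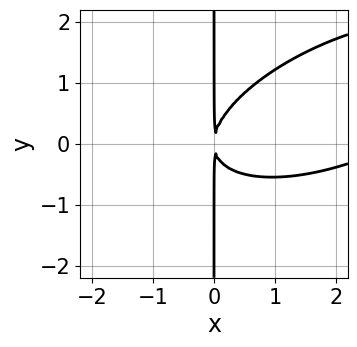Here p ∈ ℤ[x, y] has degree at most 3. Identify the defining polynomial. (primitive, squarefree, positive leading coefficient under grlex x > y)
x^3 - 2*x^2*y + 3*x*y^2 - 3*x^2

(a) The degree is 3 — the shape is more complex than any degree-2 curve.
(b) From the visible intercepts: every point of the y-axis in the box is on the curve.
(c) Solving for integer coefficients yields p as stated.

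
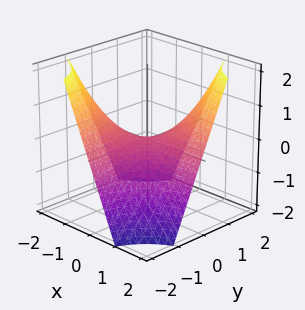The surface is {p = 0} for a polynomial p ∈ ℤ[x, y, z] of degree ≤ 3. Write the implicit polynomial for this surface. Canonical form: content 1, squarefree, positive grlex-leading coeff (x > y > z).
x*y - z

1. deg p = 2.
2. Reading off the gridlines: the visible y-axis segment lies entirely on the surface; it meets the z-axis at z = 0 (among the integer gridlines); the visible x-axis segment lies entirely on the surface.
3. Putting this together gives p.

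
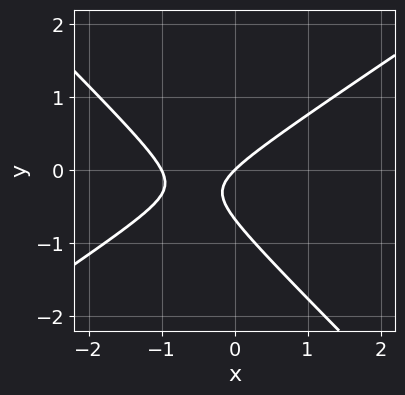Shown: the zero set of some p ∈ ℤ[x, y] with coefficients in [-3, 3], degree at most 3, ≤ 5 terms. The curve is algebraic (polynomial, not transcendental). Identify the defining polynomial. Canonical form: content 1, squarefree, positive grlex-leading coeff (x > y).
Degree: a generic line meets the curve in up to 2 points, so deg p = 2.
From the axis intercepts and sections: one y-axis crossing is at y = 0; the x-axis gridline crossings are at x ∈ {-1, 0}.
Together with the visible shape, these determine p as stated.

2*x^2 - x*y - 3*y^2 + 2*x - 2*y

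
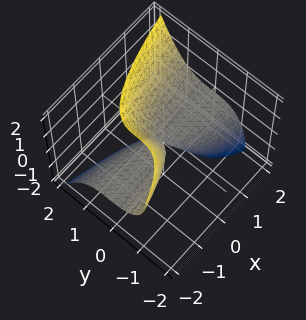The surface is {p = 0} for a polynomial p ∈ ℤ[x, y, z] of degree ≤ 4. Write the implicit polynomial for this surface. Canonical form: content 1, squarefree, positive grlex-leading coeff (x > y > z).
2*y^3 - 2*x*z - z^2

First, degree: no degree-2 surface has this shape, so deg p = 3.
Next, from the axis intercepts and sections: it crosses the y-axis at the gridline y = 0; it meets the z-axis at z = 0 (among the integer gridlines); the visible x-axis segment lies entirely on the surface.
Finally, the integer polynomial consistent with all of this is the stated p.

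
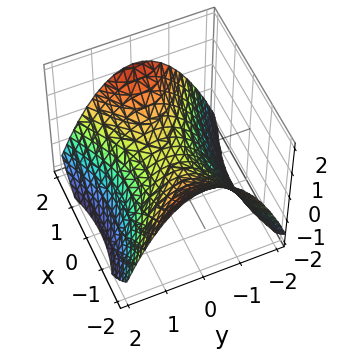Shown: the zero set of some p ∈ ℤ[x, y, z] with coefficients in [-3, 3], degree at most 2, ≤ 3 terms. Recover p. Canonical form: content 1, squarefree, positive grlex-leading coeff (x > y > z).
x^2 - 2*y^2 - 3*z

The degree is 2 — a hyperbolic paraboloid; a quadric.
Symmetries: mirror symmetry x ↦ −x ⇒ only even powers of x; the y ↦ −y reflection is a symmetry, so y appears only in even powers.
From the visible intercepts: it meets the y-axis at y = 0 (among the integer gridlines); it crosses the z-axis at the gridline z = 0; one x-axis crossing is at x = 0.
Solving for integer coefficients yields p as stated.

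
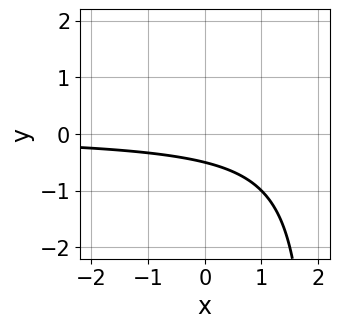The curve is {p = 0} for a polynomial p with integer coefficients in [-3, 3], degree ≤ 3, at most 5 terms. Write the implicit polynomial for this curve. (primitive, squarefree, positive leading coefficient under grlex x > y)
x*y - 2*y - 1

1. The degree is 2 — the shape is more complex than any degree-1 curve.
2. Observable constraints: it misses every integer gridline on the x-axis.
3. Assembling these constraints gives the stated polynomial.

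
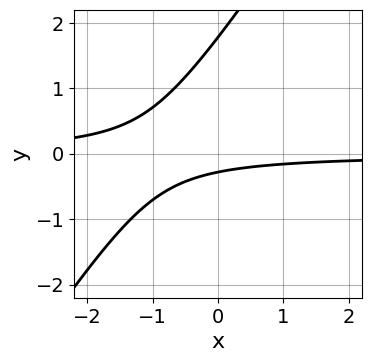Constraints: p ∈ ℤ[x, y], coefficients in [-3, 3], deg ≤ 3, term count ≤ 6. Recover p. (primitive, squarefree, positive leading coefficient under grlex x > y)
1. deg p = 2. The shape is more complex than any degree-1 curve.
2. Against the integer gridlines: the curve avoids every integer x-axis point in the box.
3. Together with the visible shape, these determine p as stated.

3*x*y - 2*y^2 + 3*y + 1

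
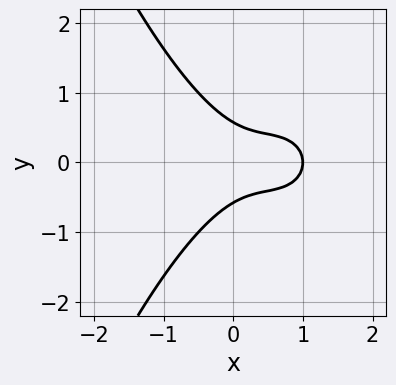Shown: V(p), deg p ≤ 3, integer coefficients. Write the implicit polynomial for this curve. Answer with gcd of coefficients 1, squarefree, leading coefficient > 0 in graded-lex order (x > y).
2*x^3 - 3*x^2 + 3*y^2 + 2*x - 1

1. Degree: the shape is more complex than any degree-2 curve, so deg p = 3.
2. Symmetries: the y ↦ −y reflection is a symmetry, so y appears only in even powers.
3. From the visible intercepts: one x-axis crossing is at x = 1.
4. These observations pin down the coefficients.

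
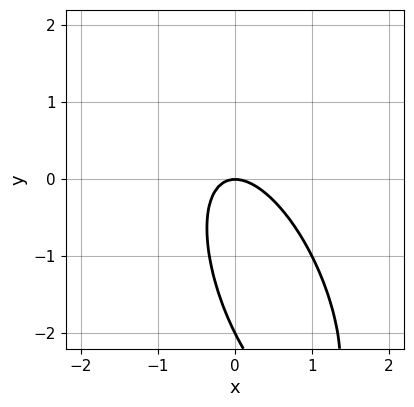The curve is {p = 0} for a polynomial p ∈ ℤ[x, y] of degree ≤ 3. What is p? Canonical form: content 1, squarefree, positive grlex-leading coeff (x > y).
3*x^2 + 2*x*y + y^2 + 2*y

The degree is 2 — no degree-1 curve has this shape.
Reading off the gridlines: it meets the x-axis at x = 0 (among the integer gridlines); among the integer gridlines, it crosses the y-axis at y ∈ {-2, 0}.
Fitting integer coefficients to these (and the overall shape) gives p.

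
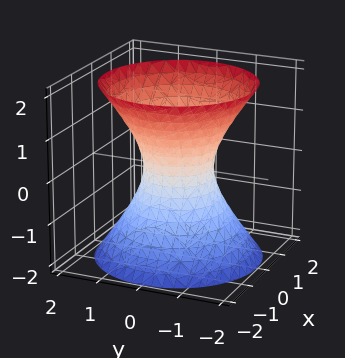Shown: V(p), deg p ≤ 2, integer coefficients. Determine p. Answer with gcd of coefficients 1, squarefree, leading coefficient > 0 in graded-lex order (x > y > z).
3*x^2 + 3*y^2 - 2*z^2 - 2

First, the degree is 2 — an hourglass — one-sheet hyperboloid; a quadric.
Next, symmetry: the surface is invariant under rotation about z: p = q(x² + y², z); it's symmetric under z → −z, forcing even powers of z.
Then, from the visible intercepts: it misses every integer gridline on the z-axis; a circular section at z = 0 has radius between 0 and 1.
Finally, matching integer coefficients to the picture gives p.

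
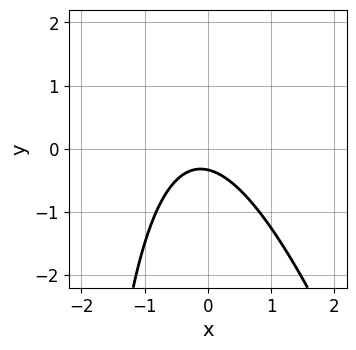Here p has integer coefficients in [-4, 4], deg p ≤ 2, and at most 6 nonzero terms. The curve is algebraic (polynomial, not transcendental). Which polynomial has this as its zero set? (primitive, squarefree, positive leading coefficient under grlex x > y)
3*x^2 + x*y + x + 3*y + 1

First, degree: no degree-1 curve has this shape, so deg p = 2.
Then, from the axis intercepts and sections: it misses every integer gridline on the x-axis.
Finally, matching integer coefficients to the picture gives p.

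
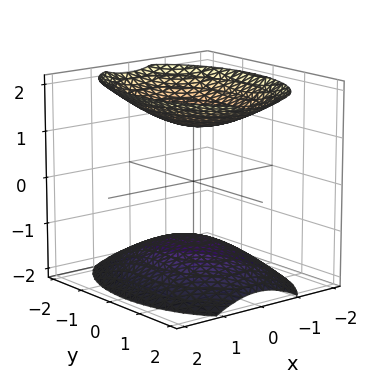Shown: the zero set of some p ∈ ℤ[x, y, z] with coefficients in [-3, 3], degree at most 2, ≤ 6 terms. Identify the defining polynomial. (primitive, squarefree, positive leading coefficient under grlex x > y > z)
2*x^2 + y^2 - 2*z^2 + 3

(a) The picture has 2 separate pieces. Treating them together as one polynomial.
(b) The degree is 2 — two sheets facing apart; a quadric.
(c) Symmetries: it's symmetric under x → −x, forcing even powers of x; it's symmetric under y → −y, forcing even powers of y; the z ↦ −z reflection is a symmetry, so z appears only in even powers.
(d) From the axis intercepts and sections: no x-intercept at any integer in the box; it misses every integer gridline on the y-axis.
(e) Putting this together gives p.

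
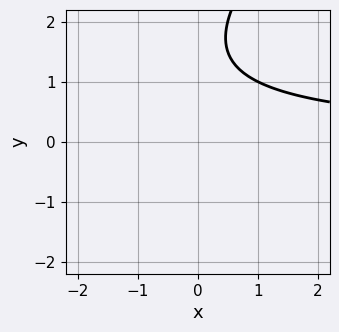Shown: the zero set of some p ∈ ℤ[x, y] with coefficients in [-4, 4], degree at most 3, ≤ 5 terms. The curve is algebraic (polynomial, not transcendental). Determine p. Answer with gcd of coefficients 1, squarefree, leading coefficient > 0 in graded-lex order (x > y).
The degree is 2 — the shape is more complex than any degree-1 curve.
Reading off the gridlines: it misses every integer gridline on the y-axis; it misses every integer gridline on the x-axis.
Together with the visible shape, these determine p as stated.

x*y - y^2 + 3*y - 3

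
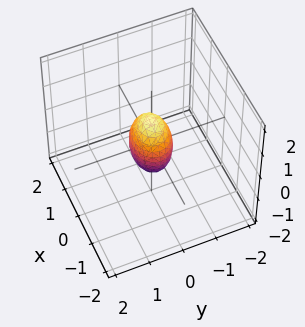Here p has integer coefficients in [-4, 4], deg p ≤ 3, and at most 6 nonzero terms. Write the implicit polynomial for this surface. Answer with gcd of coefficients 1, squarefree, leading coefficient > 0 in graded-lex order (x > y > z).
2*x^2 + 3*y^2 + z^2 - 1

1. deg p = 2.
2. Symmetries: it's symmetric under y → −y, forcing even powers of y; it's symmetric under x → −x, forcing even powers of x; the z ↦ −z reflection is a symmetry, so z appears only in even powers.
3. Against the integer gridlines: the z-axis gridline crossings are at z ∈ {-1, 1}.
4. Solving for integer coefficients yields p as stated.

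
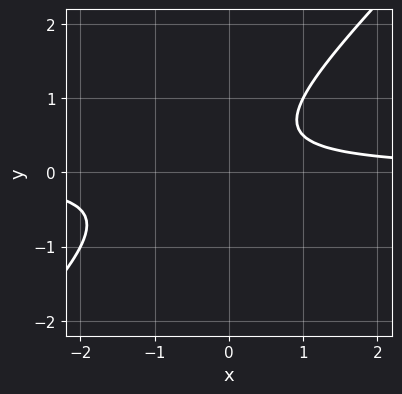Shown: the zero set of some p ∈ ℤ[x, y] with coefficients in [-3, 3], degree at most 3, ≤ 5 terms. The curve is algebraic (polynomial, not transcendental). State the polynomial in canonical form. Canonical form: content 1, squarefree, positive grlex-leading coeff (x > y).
The degree is 2 — no degree-1 curve has this shape.
Against the integer gridlines: no y-intercept at any integer in the box; it misses every integer gridline on the x-axis.
The integer polynomial consistent with all of this is the stated p.

2*x*y - 2*y^2 + y - 1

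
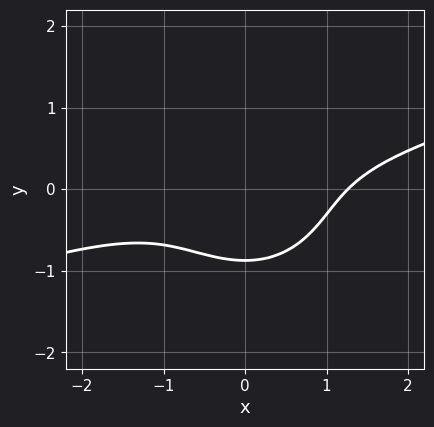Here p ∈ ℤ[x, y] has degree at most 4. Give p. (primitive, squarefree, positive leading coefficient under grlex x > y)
First, deg p = 3. The shape is more complex than any degree-2 curve.
Finally, the integer polynomial consistent with all of this is the stated p.

x^3 - 3*x^2*y - 3*y^3 - 2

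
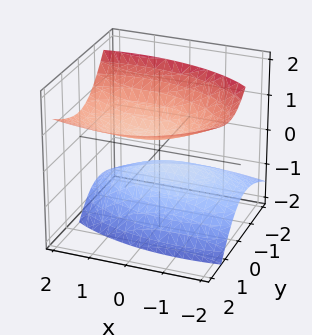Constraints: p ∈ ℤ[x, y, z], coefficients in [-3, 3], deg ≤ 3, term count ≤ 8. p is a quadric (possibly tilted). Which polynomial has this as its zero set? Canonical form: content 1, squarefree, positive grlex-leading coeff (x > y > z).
There are 2 components.
Degree: a generic line meets the surface in up to 2 points, so deg p = 2.
Reading off the gridlines: no y-intercept at any integer in the box; no x-intercept at any integer in the box.
Together with the visible shape, these determine p as stated.

x^2 - x*z + 3*y^2 - 3*y*z - 3*z^2 + 1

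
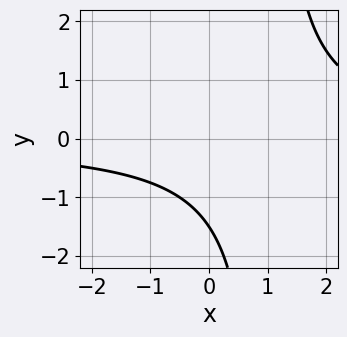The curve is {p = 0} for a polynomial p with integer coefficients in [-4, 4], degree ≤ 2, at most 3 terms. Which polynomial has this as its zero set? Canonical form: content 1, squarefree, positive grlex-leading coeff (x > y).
2*x*y - 2*y - 3

First, the degree is 2 — a generic line meets the curve in up to 2 points.
Then, from the visible intercepts: the curve avoids every integer x-axis point in the box.
Finally, solving for integer coefficients yields p as stated.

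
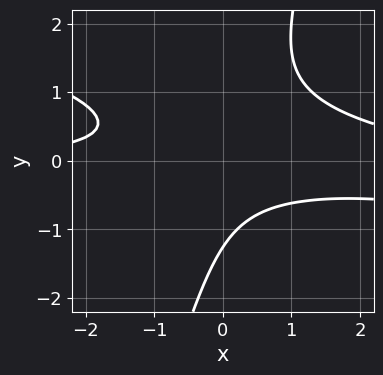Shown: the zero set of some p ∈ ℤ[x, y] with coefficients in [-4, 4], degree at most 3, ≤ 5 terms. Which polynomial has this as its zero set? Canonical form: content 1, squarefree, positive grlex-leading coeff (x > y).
The degree is 3 — no degree-2 curve has this shape.
Reading off the gridlines: the curve avoids every integer x-axis point in the box.
The integer polynomial consistent with all of this is the stated p.

x^2*y + 3*x*y^2 - y^3 - 2*x*y - 2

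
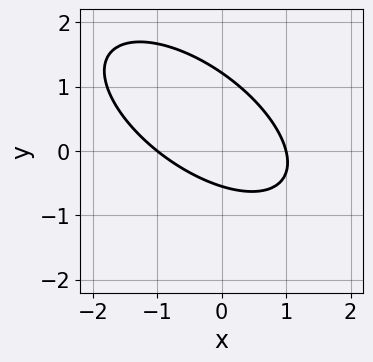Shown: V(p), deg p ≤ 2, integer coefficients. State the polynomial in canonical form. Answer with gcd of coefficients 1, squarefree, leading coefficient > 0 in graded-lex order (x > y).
2*x^2 + 3*x*y + 3*y^2 - 2*y - 2

1. Degree: a generic line meets the curve in up to 2 points, so deg p = 2.
2. Observable constraints: among the integer gridlines, it crosses the x-axis at x ∈ {-1, 1}.
3. Matching integer coefficients to the picture gives p.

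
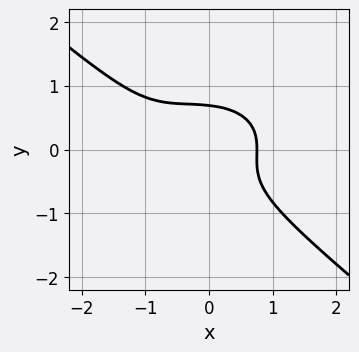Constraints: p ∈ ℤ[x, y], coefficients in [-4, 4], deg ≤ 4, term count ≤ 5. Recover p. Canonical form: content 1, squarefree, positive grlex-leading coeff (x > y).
x^3 + x*y^2 + 3*y^3 + x^2 - 1

First, deg p = 3. No degree-2 curve has this shape.
Finally, putting this together gives p.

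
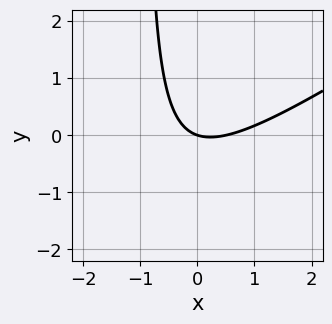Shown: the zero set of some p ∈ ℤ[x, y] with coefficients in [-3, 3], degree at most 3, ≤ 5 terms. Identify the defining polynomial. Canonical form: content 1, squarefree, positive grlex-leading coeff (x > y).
2*x^2 - 3*x*y - x - 3*y

1. deg p = 2. The shape is more complex than any degree-1 curve.
2. Against the integer gridlines: it crosses the x-axis at the gridline x = 0; it meets the y-axis at y = 0 (among the integer gridlines).
3. These observations pin down the coefficients.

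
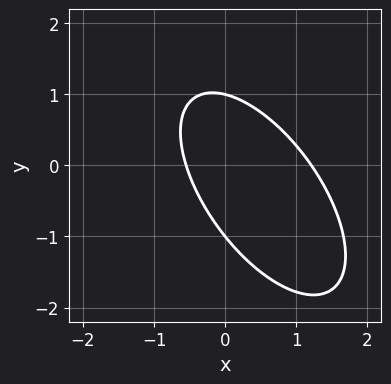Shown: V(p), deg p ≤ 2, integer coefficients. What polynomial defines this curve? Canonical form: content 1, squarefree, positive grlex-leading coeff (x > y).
(a) deg p = 2. A generic line meets the curve in up to 2 points.
(b) Checking where it meets the axes: among the integer gridlines, it crosses the y-axis at y ∈ {-1, 1}.
(c) Matching integer coefficients to the picture gives p.

3*x^2 + 3*x*y + 2*y^2 - 2*x - 2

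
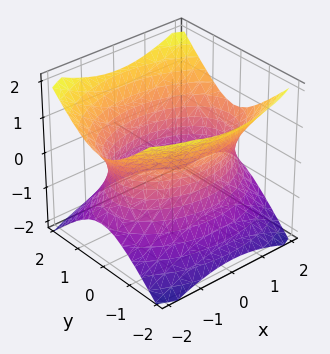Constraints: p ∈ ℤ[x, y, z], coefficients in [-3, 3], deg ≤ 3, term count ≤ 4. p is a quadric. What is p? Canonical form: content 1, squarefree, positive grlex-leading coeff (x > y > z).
First, deg p = 2. An hourglass — one-sheet hyperboloid; a quadric.
Next, symmetries: it's symmetric under z → −z, forcing even powers of z; the x ↦ −x reflection is a symmetry, so x appears only in even powers; it's symmetric under y → −y, forcing even powers of y.
Next, observable constraints: it misses every integer gridline on the z-axis.
Finally, matching integer coefficients to the picture gives p.

x^2 + 2*y^2 - 2*z^2 - 3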